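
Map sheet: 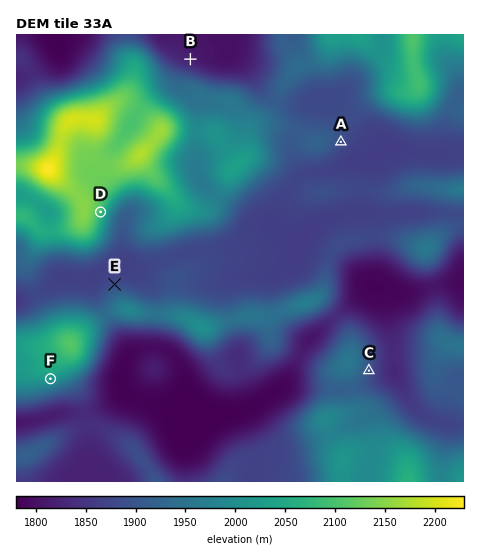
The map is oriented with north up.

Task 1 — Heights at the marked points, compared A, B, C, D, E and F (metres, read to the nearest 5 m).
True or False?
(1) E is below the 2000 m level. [True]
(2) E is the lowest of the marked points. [False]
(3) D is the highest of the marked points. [True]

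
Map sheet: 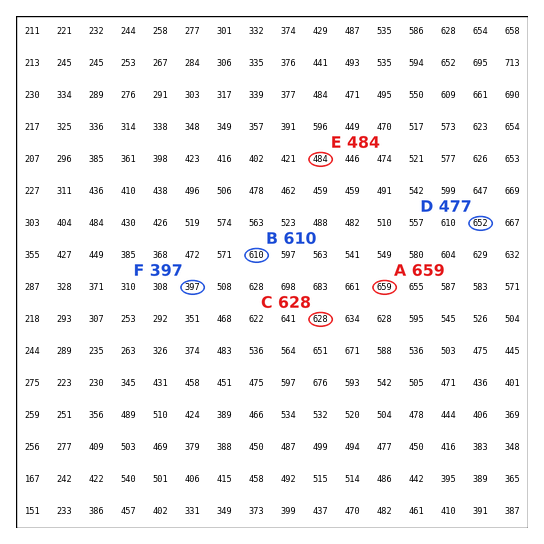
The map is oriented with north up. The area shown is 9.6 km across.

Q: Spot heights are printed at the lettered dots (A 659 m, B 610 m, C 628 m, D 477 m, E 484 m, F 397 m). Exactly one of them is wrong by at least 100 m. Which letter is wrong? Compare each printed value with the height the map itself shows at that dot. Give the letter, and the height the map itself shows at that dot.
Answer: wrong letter D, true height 652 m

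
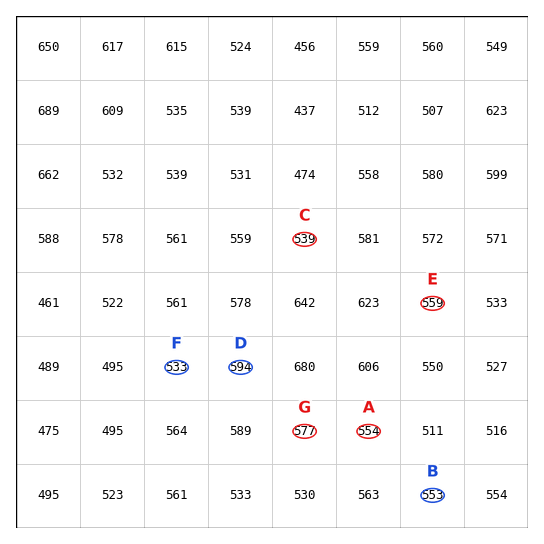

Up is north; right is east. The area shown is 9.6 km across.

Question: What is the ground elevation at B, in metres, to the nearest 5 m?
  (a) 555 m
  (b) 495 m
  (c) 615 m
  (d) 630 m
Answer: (a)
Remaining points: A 555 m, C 540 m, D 595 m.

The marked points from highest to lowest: G E F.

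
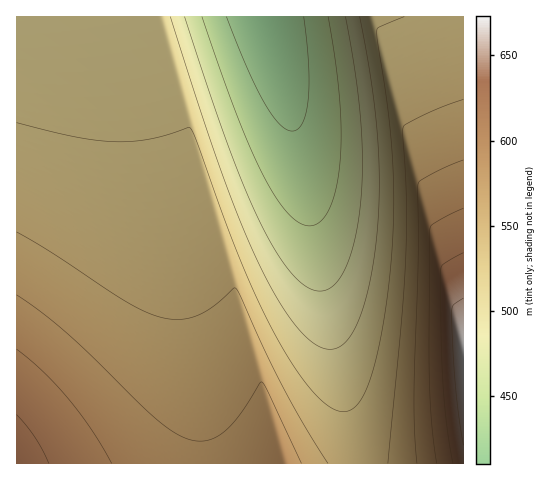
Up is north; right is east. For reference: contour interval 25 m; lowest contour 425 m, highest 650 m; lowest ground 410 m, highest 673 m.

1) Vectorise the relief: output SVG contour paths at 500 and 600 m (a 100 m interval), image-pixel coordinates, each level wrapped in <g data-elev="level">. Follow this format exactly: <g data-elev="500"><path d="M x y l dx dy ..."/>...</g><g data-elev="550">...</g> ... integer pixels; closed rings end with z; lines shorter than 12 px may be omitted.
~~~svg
<g data-elev="500"><path d="M360 17l11 61 6 54 2 50-2 49-7 49-10 38-6 13-7 10-8 6-9 2-7-1-8-4-17-16-19-26-20-37-18-43-20-52-51-153"/></g><g data-elev="600"><path d="M112 463l-20-32-23-32-26-27-26-23"/><path d="M463 208l-30 16-2 2-1 5-1 153 3 42 5 37"/></g>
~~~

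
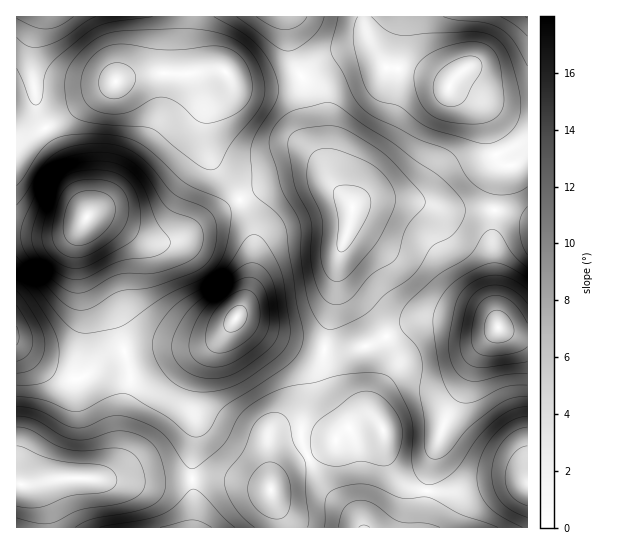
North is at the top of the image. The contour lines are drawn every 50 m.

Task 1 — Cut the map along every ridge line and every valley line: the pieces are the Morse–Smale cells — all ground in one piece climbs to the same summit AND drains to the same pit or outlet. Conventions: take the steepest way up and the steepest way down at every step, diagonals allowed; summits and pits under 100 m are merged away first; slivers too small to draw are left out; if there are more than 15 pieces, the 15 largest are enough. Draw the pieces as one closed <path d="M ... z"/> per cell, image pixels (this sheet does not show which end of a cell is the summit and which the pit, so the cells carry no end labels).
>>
<path d="M218 69l-24 4-45 0-31 7-56 39-39 21-7 7 0 87 21 2 25-1 17-8 10-11 13 0 43 23 8 2 18 0 14-5 26-20 27-15 2-2-1-2-26-34-6-18 0-31 6-15 14-20 0-5z"/><path d="M369 48l-15 0-21 7-15 8-17 14 14 17 5 13 5 56 10 23 18 21 17-7 28 0 31 4 16 5 49 2 5-34 4-10 2-1-10-15-8-30-7-14-13-10-16-8-4-5-13-7-27-8-20-1z"/><path d="M398 200l-28 0-11 3-7 4-3 20-12 36-2 38-10 48 20 2 21-4 41-22 19-5 20 1 32 7 21-1-4-22-3-58 3-36-4-2-46 0-16-5z"/><path d="M239 319l-4 0-26 32-13 28-3 12 0 23 3 17-4 26 0 21 33 1 45 10 6-11 6-6 16-11 29-13 9-7 3-6 10-7 13-5 15-1-7-5-12-1-9-4-13-14-12-23-1-26-16-2-33-11z"/><path d="M239 200l-28 16-26 20-14 5-18 0-8-2-43-23-13 0-4 3-5 15 3 27 10 25 22 32 10 34 25-5 44 0 13-3 11-5 17-18 10-20 8-35 0-33-5-18z"/><path d="M437 320l-23 3-48 24-21 4-20-2-2 12 2 18 11 19 13 14 9 4 12 1 11 9 3 7 1 22 7 15 13 14 17 7 5-1 5-31 15-42 18-32 11-28 21-27 0-2-19 0z"/><path d="M189 16l-172 0-1 130 46-27 56-39 31-7 53-1-9-6-2-9z"/><path d="M321 179l-22 0-24 5-35 15 13 34 0 33-6 31-11 21 38 18 33 11 16 2 12-48 2-38 14-41 1-17-19-20z"/><path d="M527 16l-162 0-1 5 5 18 18 29 20 1 27 8 41 26 10 14 8 30 6 12 6 6 8 0 15-7z"/><path d="M18 345l-2 1 0 137 19 1 23-5 41 0 6-3 10-11 5-14 1-32 10-40-6-25-3-2-8 3-15 8-14 13-6 3-9 0-21-10z"/><path d="M499 328l-23 29-11 28-18 32-15 42-5 32 27 1 48-11 26 1 0-147-17-2z"/><path d="M82 224l-7 5-13 6-46 0 0 110 33 24 21 10 9 0 6-3 18-16 21-9-9-33-22-32-10-25-3-14z"/><path d="M227 75l-3 10-16 25-3 9 0 16 8 28 26 35 3 1 17-10 16-5 24-5 22 0 13 8-9-24-5-56-5-13-11-15-3-3-6 4-14 4-35 3-12-4z"/><path d="M377 423l-15 0-13 5-10 7-8 10-33 16-22 17-5 13 9 27 1 10 142-1 4-36-22-7-10-10-10-19-2-26z"/><path d="M221 336l-19 9-52 2-19 2-7 4 7 26-10 40-1 32-8 18-11 8 0 3 64 1 27-3 0-21 4-26-3-17 2-29 9-26 17-21z"/>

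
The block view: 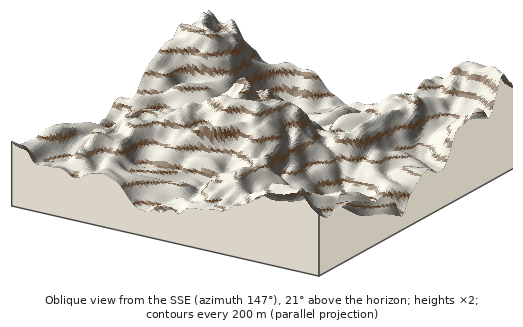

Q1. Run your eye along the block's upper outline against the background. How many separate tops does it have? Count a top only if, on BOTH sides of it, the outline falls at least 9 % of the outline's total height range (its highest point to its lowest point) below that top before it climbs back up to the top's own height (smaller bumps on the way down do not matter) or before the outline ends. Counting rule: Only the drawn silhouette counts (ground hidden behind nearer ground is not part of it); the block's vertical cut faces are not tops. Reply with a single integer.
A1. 2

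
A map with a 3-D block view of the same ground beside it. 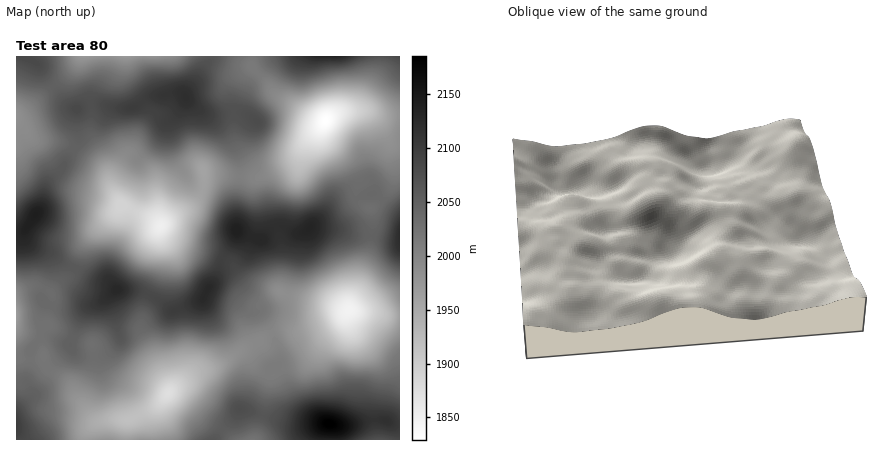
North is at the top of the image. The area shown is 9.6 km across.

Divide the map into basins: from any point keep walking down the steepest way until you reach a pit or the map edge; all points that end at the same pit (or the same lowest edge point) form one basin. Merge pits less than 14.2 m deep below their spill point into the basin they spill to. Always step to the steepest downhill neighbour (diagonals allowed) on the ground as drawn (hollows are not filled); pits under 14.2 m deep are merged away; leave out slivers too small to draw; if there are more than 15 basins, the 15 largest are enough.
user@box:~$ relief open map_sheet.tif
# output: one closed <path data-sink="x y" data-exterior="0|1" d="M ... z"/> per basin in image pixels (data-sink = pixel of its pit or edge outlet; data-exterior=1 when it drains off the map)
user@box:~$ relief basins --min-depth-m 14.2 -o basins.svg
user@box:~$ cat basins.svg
<path data-sink="350 310" data-exterior="0" d="M280 226l-8 3-12 11-22-9-7 15-9 14-7 20-6 8 23 10 14 12 12 3 11 13 10 24 0 14-9 4-7 16-13 20-8 6 56 15 22-2 30 2 20-5 14 0 16 5 0-185-48-5-16-5-22-3-12 6-6 0z"/><path data-sink="160 226" data-exterior="0" d="M180 93l-26 3-22 12-16 0-16-4-10 0-12 4 0 34-18 30-13 12-5 20-17 26 0 8 5 6 20 9 14 10 24 14 18 5 12 8 28 3 26 18 28-10 15-21 7-20 14-24 0-28 4-28-1-20-9-24z"/><path data-sink="326 120" data-exterior="0" d="M400 56l-188 0-26 36 0 6 41 34 9 18 4 16-4 42 0 22 2 2 22 8 12-11 8-3 16 7 6 0 12-6 22 3 16 5 16 0 28 5 4-2z"/><path data-sink="168 394" data-exterior="0" d="M210 288l-2 0-8 13-26 10-28-18-14-3-18 1-5 7 0 6 11 32-2 8-12 10-10 3-18-2-8-9-12 13-22 14-8 9 3 10-1 6-14 14 0 22 2 6 196 0 25-30 5-1 6-5 13-20 7-16 9-4 1-8-11-30-11-13-12-3-14-12z"/><path data-sink="126 56" data-exterior="1" d="M212 56l-186 0 14 10 5 10 19 26 6 5 8 2 12-5 10 0 16 4 16 0 18-11 22-4 8 0 6 4 0-5 24-30z"/><path data-sink="16 116" data-exterior="1" d="M26 56l-10 0 0 177 6-1 17-22 8-26 13-12 18-30-1-32-13-8-19-26-5-10z"/><path data-sink="16 316" data-exterior="1" d="M24 230l-8 4 0 177 15-15-5-16 4-14 0-16 12-12 11 0-10-8-2-6 3-16-3-12 9-20-1-14-9-10-14-12z"/><path data-sink="252 440" data-exterior="1" d="M242 409l-20 21-6 10 119 0-1-12-4-4-40 0z"/><path data-sink="380 440" data-exterior="1" d="M384 420l-14 0-20 5-19-1 3 4 2 12 64 0 0-14z"/>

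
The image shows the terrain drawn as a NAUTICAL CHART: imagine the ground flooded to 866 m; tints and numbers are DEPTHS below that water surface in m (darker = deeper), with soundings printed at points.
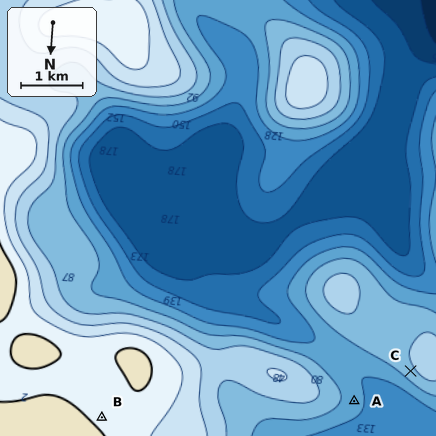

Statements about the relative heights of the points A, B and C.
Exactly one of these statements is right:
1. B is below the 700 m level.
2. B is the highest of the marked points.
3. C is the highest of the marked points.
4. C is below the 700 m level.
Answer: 2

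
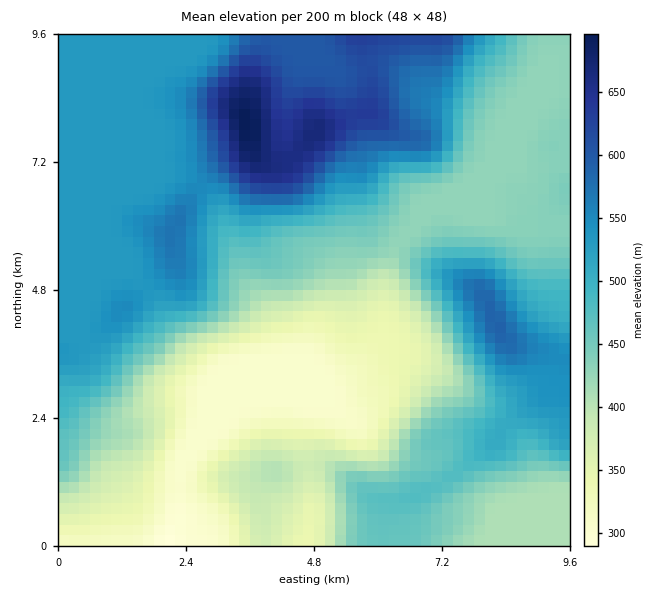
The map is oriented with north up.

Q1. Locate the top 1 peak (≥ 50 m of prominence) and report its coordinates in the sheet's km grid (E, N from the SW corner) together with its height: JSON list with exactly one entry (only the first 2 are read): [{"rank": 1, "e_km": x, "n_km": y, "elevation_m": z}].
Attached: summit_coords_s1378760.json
[{"rank": 1, "e_km": 3.54, "n_km": 7.94, "elevation_m": 698}]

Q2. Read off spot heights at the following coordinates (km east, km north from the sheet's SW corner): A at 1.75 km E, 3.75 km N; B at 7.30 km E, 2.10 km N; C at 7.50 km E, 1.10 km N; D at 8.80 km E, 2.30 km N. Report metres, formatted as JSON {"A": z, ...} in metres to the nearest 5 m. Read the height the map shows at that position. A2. {"A": 460, "B": 470, "C": 460, "D": 510}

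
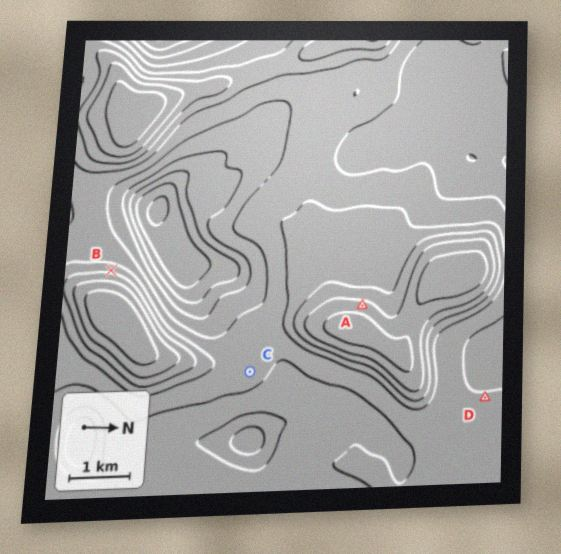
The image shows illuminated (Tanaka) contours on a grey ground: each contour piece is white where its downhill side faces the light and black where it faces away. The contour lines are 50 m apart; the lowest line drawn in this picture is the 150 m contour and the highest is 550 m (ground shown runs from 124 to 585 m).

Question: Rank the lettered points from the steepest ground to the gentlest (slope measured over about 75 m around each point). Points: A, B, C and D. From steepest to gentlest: B A C D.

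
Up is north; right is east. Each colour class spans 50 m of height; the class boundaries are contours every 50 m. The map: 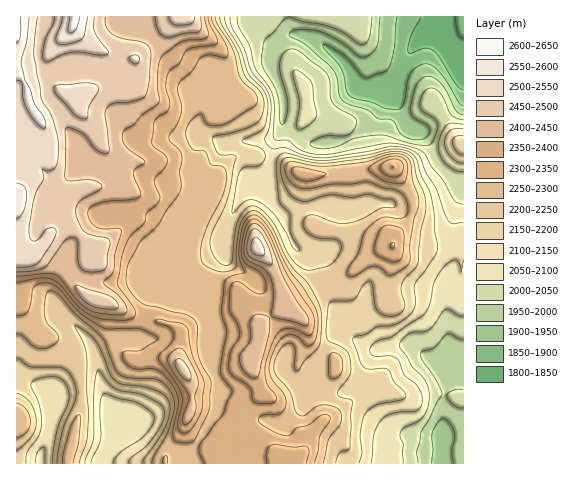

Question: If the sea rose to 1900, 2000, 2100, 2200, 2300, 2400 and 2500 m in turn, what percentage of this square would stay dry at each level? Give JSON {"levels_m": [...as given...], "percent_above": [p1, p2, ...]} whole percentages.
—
{"levels_m": [1900, 2000, 2100, 2200, 2300, 2400, 2500], "percent_above": [97, 89, 78, 61, 35, 19, 5]}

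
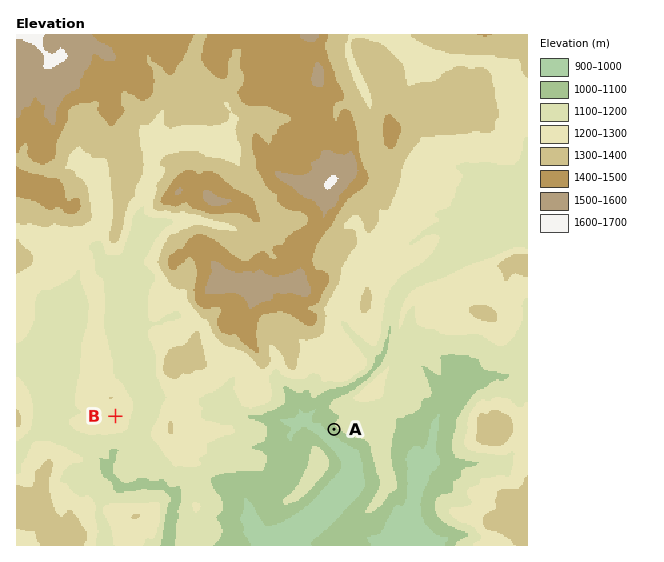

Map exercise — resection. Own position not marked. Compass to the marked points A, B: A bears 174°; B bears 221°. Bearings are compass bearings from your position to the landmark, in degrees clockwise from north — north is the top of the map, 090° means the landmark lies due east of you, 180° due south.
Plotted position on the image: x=309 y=193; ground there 1530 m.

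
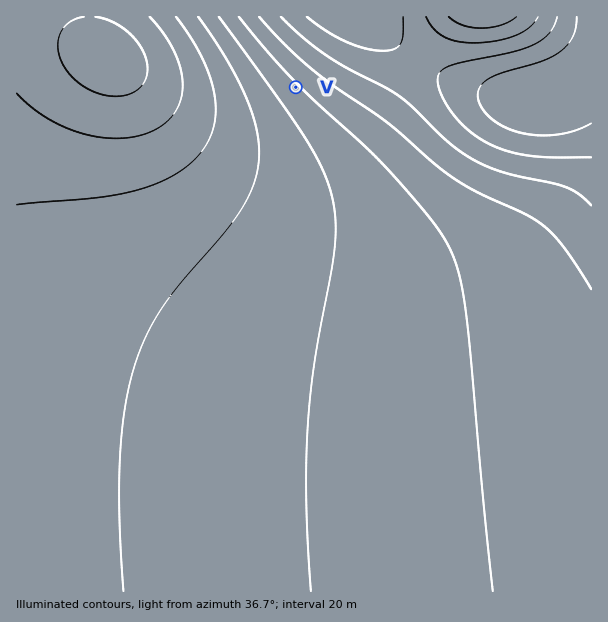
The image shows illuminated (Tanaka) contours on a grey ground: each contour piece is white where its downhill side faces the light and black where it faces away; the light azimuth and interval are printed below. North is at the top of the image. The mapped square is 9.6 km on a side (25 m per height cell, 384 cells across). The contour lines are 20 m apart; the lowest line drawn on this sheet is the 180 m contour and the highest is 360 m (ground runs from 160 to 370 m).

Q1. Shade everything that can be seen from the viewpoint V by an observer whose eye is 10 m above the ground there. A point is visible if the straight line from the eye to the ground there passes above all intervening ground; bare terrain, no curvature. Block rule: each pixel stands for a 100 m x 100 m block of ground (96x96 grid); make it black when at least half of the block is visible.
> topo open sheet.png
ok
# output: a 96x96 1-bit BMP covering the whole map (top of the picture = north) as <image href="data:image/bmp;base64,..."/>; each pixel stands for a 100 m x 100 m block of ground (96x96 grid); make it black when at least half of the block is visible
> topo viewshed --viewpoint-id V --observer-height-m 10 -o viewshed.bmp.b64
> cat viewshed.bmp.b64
<image width="96" height="96" href="data:image/bmp;base64,Qk2+BAAAAAAAAD4AAAAoAAAAYAAAAGAAAAABAAEAAAAAAIAEAAATCwAAEwsAAAIAAAAAAAAA////AAAAAAAAAAAAAAAAAAAAAAAAAAAAAAAAAAAAAAAAAAAAAAAAAAAAAAAAAAAAAAAAAAAAAAAAAAAAAAAAAAAAAAAAAAAAAAAAAAAAAAAAAAAAAAAAAAAAAAAAAAAAAAAAAAAAAAAAAAAAAAAAAAAAAAAAAAAAAAAAAAAAAAAAAAAAAAAAAAAAAAAAAAAAAAAAAAAAAAAAAAAAAAAAAAAAAAAAAAAAAAAAAAAAAAAAAAAAAAAAAAAAAAAAAAAAAAAAAAAAAAAAAAAAAAAAAAAAAAAAAAAAAAAAAAAAAAAAAAAAAAAAAAAAAAAAAAAAAAAAAAAAAAAAAAAAAAAAAAAAAAAAAAAAAAAAAAAAAAAAAAAAAAAAAAAAAAAAAAAAAAAAAAAAAAAAAAAAAAAAAAAAAAAAAAAAAAAAAAAAAAAAAAAAAAAAAAAAAAAAAAAAAAAAAAAAAAAAAAAAAAAAAAAAAAAAAAAAAAAAAAAAAAAAAAAAAAAAAAAAAAAAAAAAAAAAAAAAAAAAAAAAAAAAAAAAAAAAAAAAAAAAAAAAAAAAAAAAAAAAAAAAAAAAAAAAAAAAAAAAAAAAAAAAAAAAAAAAAAAAAAAAAAAAAAAAAAAAAAAAAAAAAAAAAAAAAAAAAAAAAAAAAAAAAAAAAAAAAAAAAAAAAAAAAAAAAAAAAAAAAAAAAAAAAAAAAAAAAAAAAAAAAAAAAAAAAAAAAAAAAAAAAAAAAAAAAAAAAAAAAAAAAAAAAAAAAAAAAAEAAAAAAAAAAAAAAAMAAAAAAAAAAAAAAAcAAAAAAAAAAAAAAA8AAAAAAAAAAAAAAB8AAAAAAAAAAAAAAD8AAAAAAAAAAAAAAH8AAAAAAAAAAAAAB/8AAAAAAAAAAAAA//8AAAAAAAAAAAAP//8AAAAAAAAAAAB///8AAAAAAAAAAAH///wAAAAAAAAAAAP///wAAAAAAAAAAA////wAAAAAAAAAAB////wAAAAAAAAAAD////wAAAAAAAAAAH////wAAAAAAAAAAf////wAAAAAAAAAA/////wAAAAAAAAAB/////wAAAAAAAAAD/////4AAAAAAAAAP/////4AAAAAAAAAf/////8AAAAAAAAB//////8AAAAAAAAD//////8AAAAAAAAP//////8AAAAAAAAf//////8AAAAAAAB///////8AAAAAAAD///////8AAAAAAAP///4D//8AAAAAAA////gAf/8AAAAAAD////AAP/8AAAAAAP////AAH/8AAAAAA/////AAH/8AAAAAH/////AAH/8AAAAA//////AAH/8AAAAH//////gAf/8AAAAP//////4D//8AAAA///////////8AAAB///////////8AAAB///////////8AAAD///////////8AAAD///////////8AAAH//////////8AAAAH//////////wAAAAH//////////AAAAAD/////////8AAAAAD/////////4AAAAAD/////////wAAAAAD/////////gAA="/>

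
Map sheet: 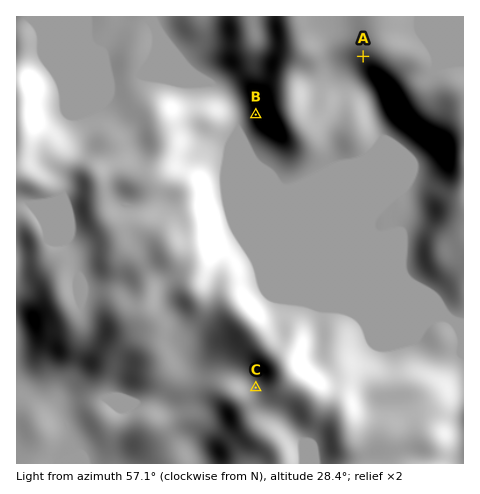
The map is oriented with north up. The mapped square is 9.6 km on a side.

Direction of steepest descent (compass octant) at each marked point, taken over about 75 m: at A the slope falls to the SW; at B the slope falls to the W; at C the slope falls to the NW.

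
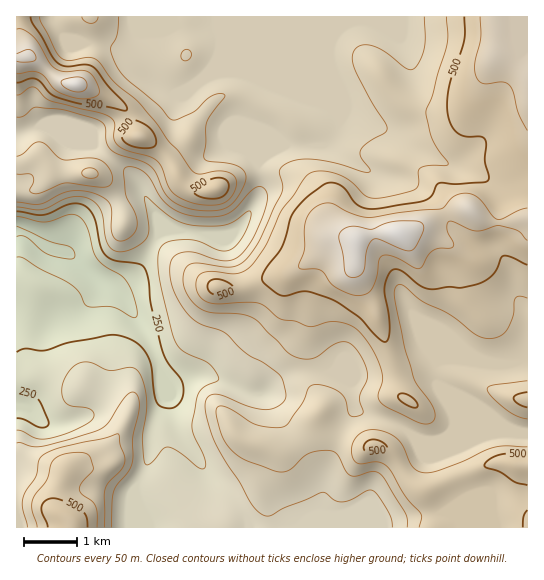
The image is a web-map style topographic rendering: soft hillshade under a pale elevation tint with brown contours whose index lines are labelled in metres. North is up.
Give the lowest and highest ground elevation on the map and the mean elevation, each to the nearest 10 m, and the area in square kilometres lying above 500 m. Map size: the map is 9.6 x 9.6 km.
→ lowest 140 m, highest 630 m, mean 410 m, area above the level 15.2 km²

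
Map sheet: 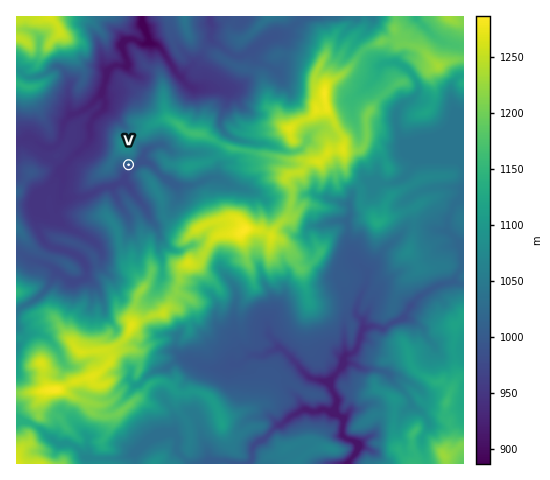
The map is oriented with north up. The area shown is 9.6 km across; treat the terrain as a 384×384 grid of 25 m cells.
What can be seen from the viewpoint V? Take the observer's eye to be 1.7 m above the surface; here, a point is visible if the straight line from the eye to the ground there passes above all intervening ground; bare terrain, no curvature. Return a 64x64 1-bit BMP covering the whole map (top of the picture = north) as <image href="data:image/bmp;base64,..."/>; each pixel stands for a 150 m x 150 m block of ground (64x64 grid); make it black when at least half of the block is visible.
<image width="64" height="64" href="data:image/bmp;base64,Qk0+AgAAAAAAAD4AAAAoAAAAQAAAAEAAAAABAAEAAAAAAAACAAATCwAAEwsAAAIAAAAAAAAA////AAAAAAAAAAAAAAAAAAAAAAAAAAAAAAAAAAAAAAAAAAAAAAAAAAAAAAAAAAAAAAAAAAAAAAAAAAAAAAAAAAAAAAAAAAAAAAAAAAAAAAAAAAAAAAAAAAAAAAAAAAAAAAAAAAAAAAAAAAAAAAAAAAAAAAAAAAAAAAAAAAAAAAAQAAAAAAAAAAB4AAAAAAAAAPwAAAAAAAAB/AAAAAAAAAOEAAAAAAAAAgCAAAAAAABEA4AAAAAAAAgDgAAAAAAAAAIEAAAAAADAAIYAAAAAAOAAZgAAAAAA4ABkAAAAAADAAOQAAAAAAIAB/wAAAAAAAAH/gAAAAAAQAfwAAAAAACAB/gAAAAAARAH/gAAAAAAAA//AAAAAAAADcOAAAAAAAAZ4AAAAAAAAfuAAAAAAAAA8wAAAAAAAAA3AAAAAAAAAB+AAAAAAAAADgAAAAAAAAAPBAAAAAAAAA+0AAAAAAAADGAAAAAAAAAEAAAAAAAAAAACAAAAAAAAAA+AAAAAAAAADAAAAAAAAAAAAAAAAAAAAAAAAAAAAAAAAAAAAAAAAAAAAAAAAAAAAAAAAAAAAAAAAAAAAAAAAAAAAAAAAAAAAAAAAAAAAAAAAAAAAAAAAAAAAAAAAAAAAAAAAAAAAAAAAAAAAAAAAAAAAAAAAAAAAAAAAAAAAAAAAAAAAAAAAAAAAAAAAAA=="/>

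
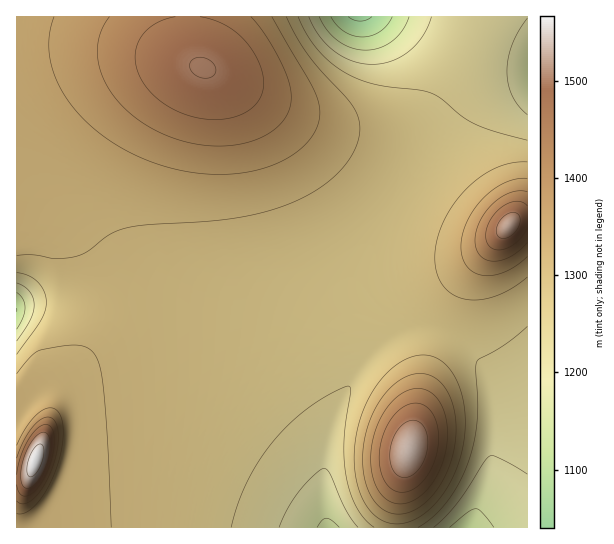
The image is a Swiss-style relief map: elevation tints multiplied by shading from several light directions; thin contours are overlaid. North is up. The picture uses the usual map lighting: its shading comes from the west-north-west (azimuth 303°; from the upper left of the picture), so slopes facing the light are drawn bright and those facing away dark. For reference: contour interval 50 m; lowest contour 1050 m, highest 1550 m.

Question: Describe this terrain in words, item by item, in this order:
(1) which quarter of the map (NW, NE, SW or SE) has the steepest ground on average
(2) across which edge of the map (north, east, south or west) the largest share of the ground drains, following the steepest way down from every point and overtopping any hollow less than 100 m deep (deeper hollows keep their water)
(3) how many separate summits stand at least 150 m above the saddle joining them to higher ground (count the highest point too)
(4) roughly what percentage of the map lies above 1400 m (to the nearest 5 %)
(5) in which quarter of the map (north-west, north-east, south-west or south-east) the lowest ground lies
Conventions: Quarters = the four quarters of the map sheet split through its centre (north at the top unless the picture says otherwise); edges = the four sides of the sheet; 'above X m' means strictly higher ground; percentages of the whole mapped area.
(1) Slopes are steepest in the south-east quarter.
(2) Most of the ground drains across the southern edge.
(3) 4 summits rise at least 150 m above their surroundings.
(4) Ground above 1400 m makes up about 10 % of the sheet.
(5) The lowest ground is in the north-east quarter.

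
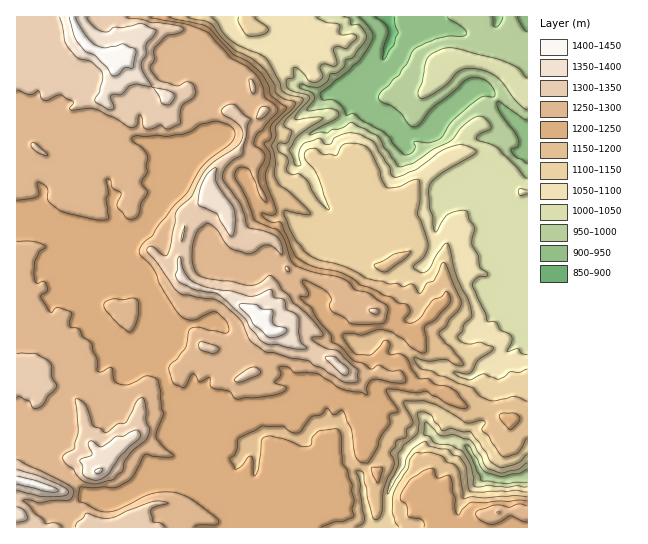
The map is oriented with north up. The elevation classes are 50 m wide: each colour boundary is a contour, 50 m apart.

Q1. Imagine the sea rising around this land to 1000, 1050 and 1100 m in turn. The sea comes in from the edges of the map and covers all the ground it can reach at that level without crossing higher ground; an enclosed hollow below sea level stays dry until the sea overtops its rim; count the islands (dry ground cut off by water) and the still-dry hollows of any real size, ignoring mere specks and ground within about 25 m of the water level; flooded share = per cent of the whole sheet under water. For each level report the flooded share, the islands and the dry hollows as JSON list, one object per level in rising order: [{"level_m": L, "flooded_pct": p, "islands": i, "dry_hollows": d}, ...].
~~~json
[{"level_m": 1000, "flooded_pct": 8, "islands": 0, "dry_hollows": 0}, {"level_m": 1050, "flooded_pct": 16, "islands": 0, "dry_hollows": 0}, {"level_m": 1100, "flooded_pct": 23, "islands": 0, "dry_hollows": 0}]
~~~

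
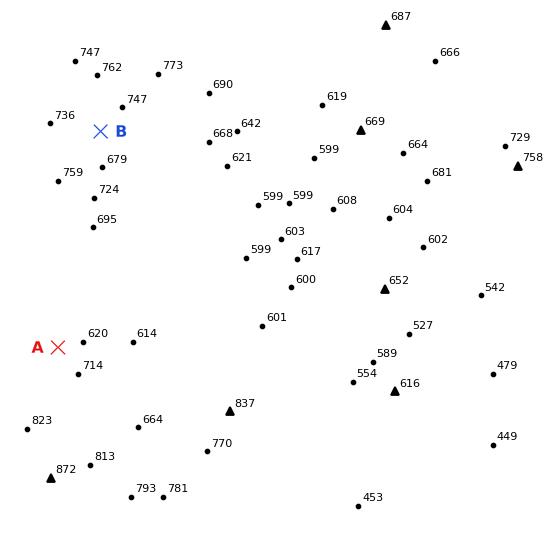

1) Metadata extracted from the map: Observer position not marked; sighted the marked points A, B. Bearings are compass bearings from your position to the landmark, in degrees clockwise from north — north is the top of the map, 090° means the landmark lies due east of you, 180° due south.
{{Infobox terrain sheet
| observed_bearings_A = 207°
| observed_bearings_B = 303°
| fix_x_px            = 151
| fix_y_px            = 164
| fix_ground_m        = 690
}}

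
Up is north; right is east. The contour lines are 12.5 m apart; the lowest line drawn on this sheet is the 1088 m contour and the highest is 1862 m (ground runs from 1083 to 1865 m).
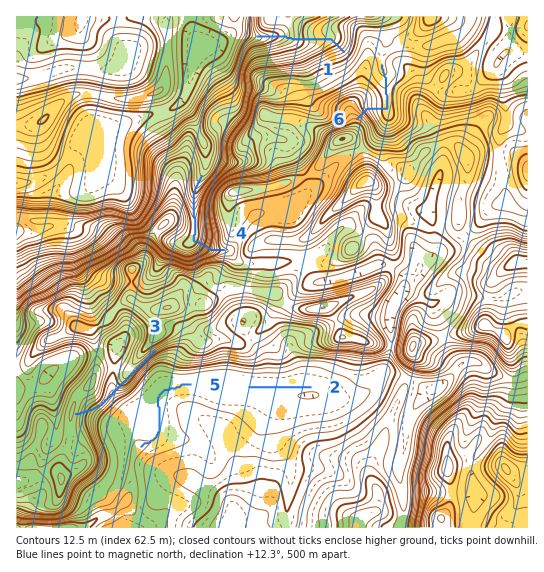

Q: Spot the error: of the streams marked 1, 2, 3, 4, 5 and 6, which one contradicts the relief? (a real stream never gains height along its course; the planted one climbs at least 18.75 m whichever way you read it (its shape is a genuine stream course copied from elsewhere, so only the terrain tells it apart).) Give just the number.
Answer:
3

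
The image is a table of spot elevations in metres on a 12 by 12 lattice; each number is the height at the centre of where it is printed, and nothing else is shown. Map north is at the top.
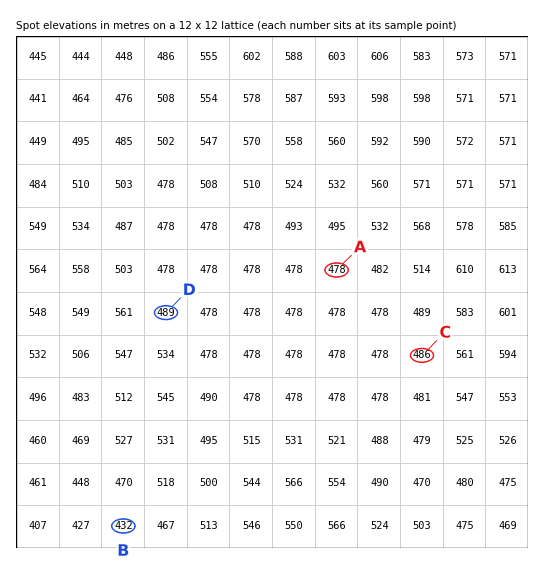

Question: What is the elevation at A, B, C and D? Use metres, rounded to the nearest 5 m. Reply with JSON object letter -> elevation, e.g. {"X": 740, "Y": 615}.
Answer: {"A": 480, "B": 430, "C": 485, "D": 490}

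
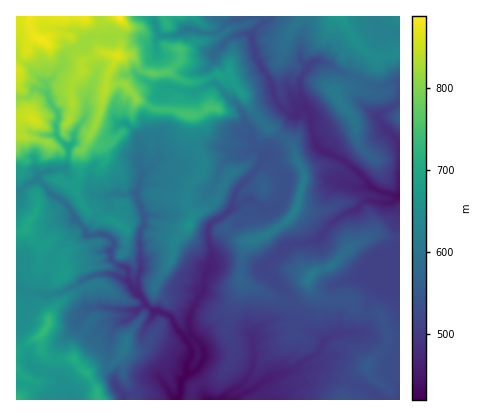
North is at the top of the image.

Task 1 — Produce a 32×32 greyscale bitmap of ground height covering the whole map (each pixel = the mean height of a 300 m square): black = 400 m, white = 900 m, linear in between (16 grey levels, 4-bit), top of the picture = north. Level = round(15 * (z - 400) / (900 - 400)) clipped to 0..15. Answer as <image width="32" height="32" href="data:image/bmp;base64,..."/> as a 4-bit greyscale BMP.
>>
<image width="32" height="32" href="data:image/bmp;base64,Qk12AgAAAAAAAHYAAAAoAAAAIAAAACAAAAABAAQAAAAAAAACAAATCwAAEwsAABAAAAAAAAAAAAAAABEREQAiIiIAMzMzAERERABVVVUAZmZmAHd3dwCIiIgAmZmZAKqqqgC7u7sAzMzMAN3d3QDu7u4A////AJiHeJdDMhEhERIiIzNERESYiIiWRDIREiIiIiMzNEREmIiJhlQyIREjMiIiMzRERIiImHZlQyIRIzIzMzMzRESJl3ZlZkMyESMyMzMzM0REiZdmVVVEMhIzMzNEMzMzRHiYZVVEQzIjMzMzRERERER4iGVUQzIzIjRDREREREREd3d2VVQ0QyI0REREVEREQ3d3dmZTNkMyNFVERWREQzN4iIZlQzVkMiNUREVlVDMzeIiHZUQ1ZTIjVERFVWVDM4iIh2VWRWZDI1VURERVVDOIiHZlZlZnZDRWZUQzRVVDmIdmd4dWZ3RERVZlQzREQ4mHZ4d3VmZ2VEREVlQzMzN4hnh3dlZndmVEREZUQzIieHeId3ZmZ3ZmRFRGUzIiIod4iIh2ZmZ3ZlRURVMiIjKYiImIhmZmd2VlREZDMjRDurqrqYZmZ3dlVERVMiNFQ8zLq7qXZmd3ZVRFVTI0VDPdy7vKmHd3h2VVVUQzNWQz3tvby5qIiaqHZWQzI0ZkNN3L3MyrqqqqqGZTMiRWVETcvNzNvLmZiZeHQzM1ZlVU3MzdzcyqmZiIhkMzRmZVVdzM3d3Lu6qXeHVEREVVZnbd3d3d7bmal2dkRVREVnd37u3d3dypmpdlZEVlVmd3d+7u3d3cuYd3ZlRFZmd3d3fu7u7d7KiYd2VVRVZniHd3"/>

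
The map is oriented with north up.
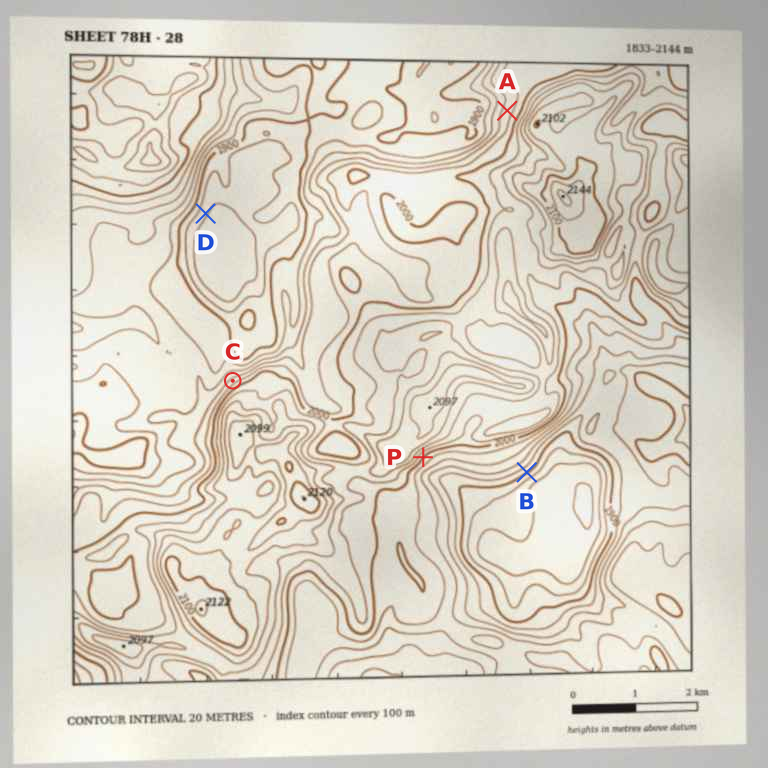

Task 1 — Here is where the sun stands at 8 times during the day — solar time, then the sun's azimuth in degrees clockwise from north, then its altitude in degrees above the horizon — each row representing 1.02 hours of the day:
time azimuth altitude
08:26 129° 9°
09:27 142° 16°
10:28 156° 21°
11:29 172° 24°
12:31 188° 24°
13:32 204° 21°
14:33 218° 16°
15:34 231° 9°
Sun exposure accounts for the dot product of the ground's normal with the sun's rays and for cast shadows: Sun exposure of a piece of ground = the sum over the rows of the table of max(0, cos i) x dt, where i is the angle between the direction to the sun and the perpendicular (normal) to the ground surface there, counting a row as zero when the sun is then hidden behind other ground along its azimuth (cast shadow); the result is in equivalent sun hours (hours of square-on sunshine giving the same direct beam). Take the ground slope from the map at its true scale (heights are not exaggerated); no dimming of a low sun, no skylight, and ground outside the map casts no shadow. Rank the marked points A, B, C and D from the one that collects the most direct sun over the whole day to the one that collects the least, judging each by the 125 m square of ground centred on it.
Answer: B > D > A > C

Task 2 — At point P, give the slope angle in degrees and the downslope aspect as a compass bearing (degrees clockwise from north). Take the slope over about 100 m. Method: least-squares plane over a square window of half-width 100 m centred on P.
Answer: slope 15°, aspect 134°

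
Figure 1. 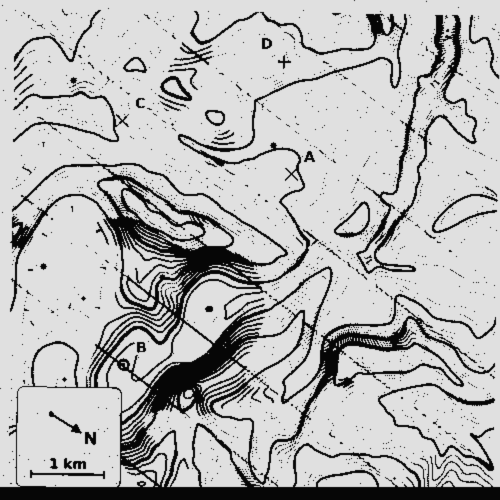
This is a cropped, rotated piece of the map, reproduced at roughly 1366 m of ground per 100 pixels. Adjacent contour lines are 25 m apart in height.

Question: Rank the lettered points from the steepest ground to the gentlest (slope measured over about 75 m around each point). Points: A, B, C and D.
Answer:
C D A B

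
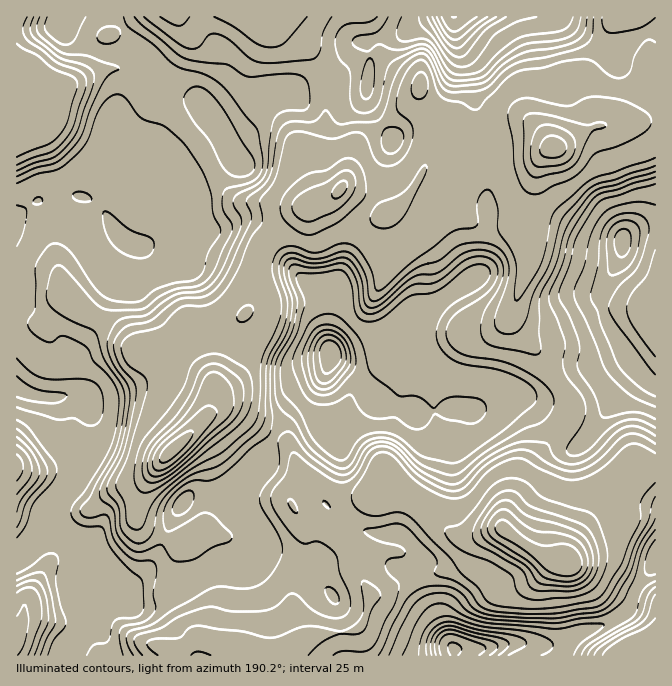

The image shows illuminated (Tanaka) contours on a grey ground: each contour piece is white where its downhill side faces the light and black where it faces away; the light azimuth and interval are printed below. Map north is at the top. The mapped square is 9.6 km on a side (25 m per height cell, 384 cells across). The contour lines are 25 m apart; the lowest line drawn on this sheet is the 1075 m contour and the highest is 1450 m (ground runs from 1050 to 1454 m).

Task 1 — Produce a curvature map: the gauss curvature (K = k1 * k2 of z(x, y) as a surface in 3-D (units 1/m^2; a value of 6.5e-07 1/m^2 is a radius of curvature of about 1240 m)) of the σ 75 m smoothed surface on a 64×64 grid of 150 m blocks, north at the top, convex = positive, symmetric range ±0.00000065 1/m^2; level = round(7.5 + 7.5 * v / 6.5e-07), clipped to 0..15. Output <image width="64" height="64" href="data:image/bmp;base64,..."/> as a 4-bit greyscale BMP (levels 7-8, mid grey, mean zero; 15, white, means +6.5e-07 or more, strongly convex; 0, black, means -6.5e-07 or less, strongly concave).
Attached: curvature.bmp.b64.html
<image width="64" height="64" href="data:image/bmp;base64,Qk12CAAAAAAAAHYAAAAoAAAAQAAAAEAAAAABAAQAAAAAAAAIAAATCwAAEwsAABAAAAAAAAAAAAAAABEREQAiIiIAMzMzAERERABVVVUAZmZmAHd3dwCIiIgAmZmZAKqqqgC7u7sAzMzMAN3d3QDu7u4A////AJiIiHd3V6qYh3eHd3d4h3d3iYd3Nf+5u2Rnd4dI25mImIqXd3dr7Jd3iIiId3iId3iJh3dF/8eJU2dmd1WJqoiHd1Z3hleXZniIeIh3eIiGZ5iIh1G/l3d3d2VXmXaHRmiWRniFSKd3iIh4d3eHd3dmd3eIcwBoiIh3d2inJJtTeZd3eHZ7t1Z3d3iHd3d3erZneIiHQ1ermImIh3hkjqXsp4iHd4mXZnh3h4d3d3eKx3iZeJmZeLyXeIh3ebdFWf+XiId4iIiHeHeHd3eId4mXeJdWd4l2eIdlV3ZVmHYWhzWYh3h4h3eId3eIh4d3iHeHh2ZVZXd3iIVXm4RndQOVJYh3eHd4dnh3d4iId3d3eHeIh3ZmiHiKyIvP91eWa6h4d3h3dWd3d3iHiIh3eHh3d3iHiXd3iIiFib/4Rpibl3d3iHZndmiIiHd3iHd3iHeHd4eId3dnh2VnrKdWdpuHd3d4hYq2NomHeIeId3eHd4iId3iIdDenZneJhmd2elZ4d2imvLg0eZh3h4h3h3eHd3moeHdkTvlnd3dld3iHZnh1eIisl2d3iHd3iIiHd3ZneJd3d3Zu+nd3d2Z3iKmJiGXbald2fNhnd3d3iIeId4mHZnd3d3ioiId4d3d3d3qYdoQXV2Nc+leHdlioeJh3iId3d2VWdnd4iIh3d3dleHd3hlqXQTjbVod3aKh4dlaIiId3ZlV2ZmeId3d3d3aZdWeHeqYxR5lmd3h4dodkI2eIdmeKl4h2d3dmZ3d3iLp0V4d4djnpd2d3eJp3mHaHWIh1iImHmYiHd3Zmd3iJ2mVniIhmXP+GZ4d4moiHivyM3ZioiZd4mqh3m5d3iIqod3d4indn/7h3iIiHZ2iayW7/iJiIiHd4h2aMuYeZmXeIh3eJh2WLund3eGVoeYiGFHQ3iIiId3ZmZniYeJuoZnd4d3mHdnd4Znd4Y1h4h4dUM2d3d3eIh2d3eHZmmpdmd3h3iId3iHZ3iGh0V3d3d3d3eId3eIiId3d4hmZnd3d3eHeIh3d4hmead3Vnd3d4eId5h3iIh3d3d3iXeHZniIiHiImmZ3iHZ4mId4h1NHh5l3h3eIiHeIh3eJh4dniGZ4eYiqRXd4h5iIiIqGNUV3iHh3h3d3eImXZ3h3d3iHiIh3eahEZ4iJ24d3iYZ/xlV4eId3d3iIiIZ3d3d3iHiIiId3eIZ3h2a5dlWLdo7ZJIh4iId3eIiHd3d4h3eYeId4d2VruHd3ZVZ3ZGx1i/80eHiHd2eId3eIh3h3eaiId3eIhoy4h3d3Znd1WHWP/0V3d3d2iYd3d3iIh3h4iId4eIh1bLmHiHd3d3eId3/8JXd3h2eod3iHd4iHeHd4h4h3d3VXmGZ4d3d3eIp2NFJWZ3iHaKh3iId3eId4d4h3h3eIdUZ3VXiHd3iIioYyFHRFeIh3mHeIiHd4d3d3iHd2eIh1Vol3m5d3eIiLhVZmU2RoiIZ4dniId3d4dmiHeIeYiHeIm4echVZ4iJuCV3dm+3mYdmd2Z3d3eIiHaIh4iIiHeJiJZmeGVnd4iXeIiajeiKhmZ4h2d2eJh4doiHiHiHeIiId3Z7uHd4dmzZicx3uXiHd4nMhnd3iHdmd3d3iIh4iHd3d4qph3d0X7VZ+2WIdmiYm++leJh3eHaHZ4d4mHeHd3d4iIeHd3RMiZeWV4h3d4eKzIV4mHd4d5lnh3iHd3eIiHiHd3eIhhNtxzNXeId3h2d2VniIeId4u3h3d3d3eIiHeId4iImHVXiHVXd3eIh3ZmVneIh5h3v8d3d3d3d4h3d4d4mpd3Z3dnd3d3d3iHd3ZXiId3iHa/x2d3d3iHd4h3d3d4h2Z3aId3d4iHd3d3d3eIh2Z4hmqWZ3d3eHd4iHd3h3eHd4Z9t3d3eIh3iIh4mIh3ZneIZmZneHeId3iId4iIh4d5h3yleWZ3h3d4iHiHd3d3d5yXd3eId4iHd3eIiIh1RWZnd4aPpXd3d3h3eId3Z3d2aYaIZol3d3d3d4iIiHVpyEZ3d37Gd3d4eHd3d3Zmh3dViIhnmWV3d3d4iIiHZov+Vnd4h3Z2Z3iHeId3dmZ3Z2aIaId3dWd3d3iIiId4ibt3d3iGV3d2d4d3h3d2mZuGd4d4l3ioZnd4d3iIeIiIh3iIh3d3ebl3d3d3d4ec37aId3iHeKp1Z3d3iId4d3d2eamHd5l43Hd4d4d4h3rMhGeHd4d4ipZ4h3d4eHd3h3doqXd3iGWKZneHd3iHZ5hlZ4h3d3iJmIiId3d3eIiHd1Z4dnh3UldneHd3d3dnd2Z4iId3d4h3iYh3h3eIiIeGVniGd2mFaId3d3d3d3d4h4iId3d3d3eIiIiId4iIeId4iYd3erh4h1RnZnh3d4iHd3d3d3iImneId4h3iYd3d5iJh3d6qIiaUTZUV4d3iId3d3d4iHjLZXd3d3eIh3d3iIh3eIiXeK+jeIdomId4iHd3d4iHZpdEZ3eHdnh3d3d4h2d4h4dnv8e7rImph3iIh4h3d4hXdWd3eId3h3eHeIh3d3d2dlS/13h5d4iHeIh3mYiHeYqFZ3eIiHiYeIeIiHd3eId2RX2GVWd2d4d3dlaJeIVIm5d4h4iIeIiIh4iIh3d5qXZqcBeGeId2d4iFNHh2Yl3aiImGZ3eIh3h3iIiHd3iYZXlwOep5qHd3iqdWiHZFaqiHeHVXiIh3d3eIeIh3d3h2eGI7+3eHiHeJl4uoh3"/>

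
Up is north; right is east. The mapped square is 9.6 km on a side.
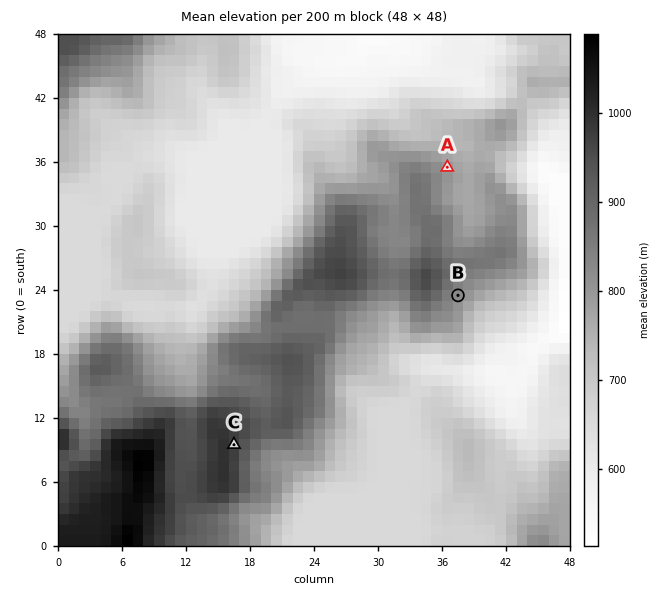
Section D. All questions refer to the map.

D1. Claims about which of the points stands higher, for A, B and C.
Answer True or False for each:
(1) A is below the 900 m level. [True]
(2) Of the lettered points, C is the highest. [True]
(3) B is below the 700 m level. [False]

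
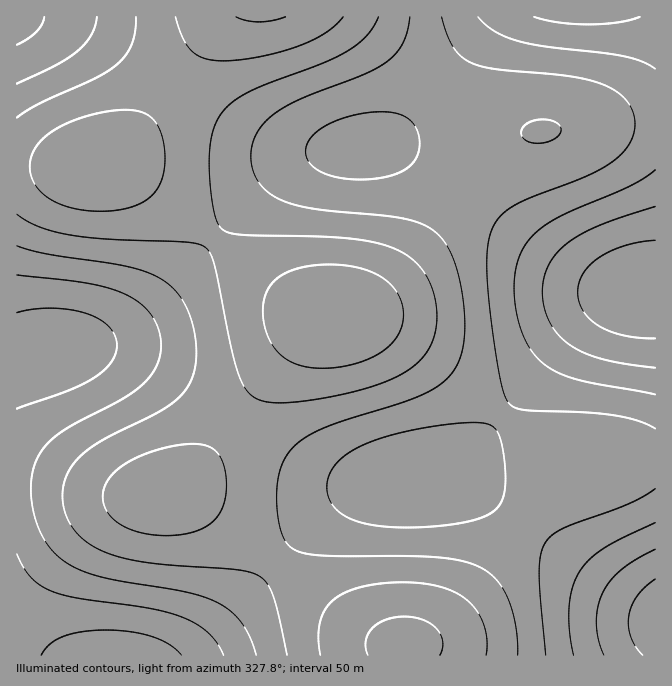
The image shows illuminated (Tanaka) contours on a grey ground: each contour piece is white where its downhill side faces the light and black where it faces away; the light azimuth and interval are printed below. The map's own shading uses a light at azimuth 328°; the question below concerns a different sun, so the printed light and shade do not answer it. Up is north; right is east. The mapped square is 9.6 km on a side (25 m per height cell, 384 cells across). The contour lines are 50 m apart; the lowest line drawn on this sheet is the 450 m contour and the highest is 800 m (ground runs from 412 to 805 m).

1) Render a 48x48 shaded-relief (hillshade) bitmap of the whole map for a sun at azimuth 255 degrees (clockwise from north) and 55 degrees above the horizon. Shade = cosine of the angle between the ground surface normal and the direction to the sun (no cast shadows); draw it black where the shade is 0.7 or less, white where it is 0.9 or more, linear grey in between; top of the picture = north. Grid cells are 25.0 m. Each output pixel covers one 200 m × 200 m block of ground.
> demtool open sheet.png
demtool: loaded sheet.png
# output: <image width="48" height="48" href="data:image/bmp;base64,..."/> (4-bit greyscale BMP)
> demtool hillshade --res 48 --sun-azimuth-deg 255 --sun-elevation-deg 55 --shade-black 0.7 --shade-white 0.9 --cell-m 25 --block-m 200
<image width="48" height="48" href="data:image/bmp;base64,Qk32BAAAAAAAAHYAAAAoAAAAMAAAADAAAAABAAQAAAAAAIAEAAATCwAAEwsAABAAAAAAAAAAAAAAABEREQAiIiIAMzMzAERERABVVVUAZmZmAHd3dwCIiIgAmZmZAKqqqgC7u7sAzMzMAN3d3QDu7u4A////AHeIiZqrvMzd3d3d3Mu6mYdmVUQzMzRFVYiJmZqrvMzd3d3dzMuqmIdmVEQzMzREVZmZmqqru8zM3d3My7qpmHdlVEQzMzRFVqqqqqq7u7zMzMzMu6qZiHZlVERERERVZru7u7u7u7u7u7u7qqmYh3ZlVVREREVVZru7u7u7u7u7u6qqqZmId3ZmZVVVVVVmZ8zMzLu7uqqqqqmZmIiHd3dmZmZmZmZmd93czMu7qqqZmZiIiId3d3d3d3d3d3d3d93d3Mu7qpmYiIh3d3d3d3d4iIiIh3d3d93d3Mu6qZmId3d3d3d3eIiIiJmYiIiIh+3d3Mu6qZiHd2ZmZ3d3iIiZmZmZmZiIiN3dzMu6mYh3dmZmZnd4iJmZqqqqqZmYiN3dzLuqmYh3ZmZmZneIiZmqqqqqqpmYiN3My7qpmIh3ZmZmZ3eImZqqq7uqqpmYiMzLu6qpmIh3d3Znd3iImZqqq7uqqpmYh7u7uqqZmYiId3d3d4iImZqqqqqqqZmId7uqqqqZmZmIiIiIiIiImZmqqqqpmZiHd6qqqqqZmZmZmZiIiIiImZmZmZmZmIh3dpmZmaqqqqqqqpmZmYiIiIiZmZiIiHd3ZpmZmaqqqru7uqqpmZiIiIiIiId3d3dmZoiZmqqru7u7u7uqqZiIh3d3d3dmZmZmZoiZmqu7vMzMzMu6qZiId3ZmZmZmZmZmZoiZqru8zMzczMy7qpiHdmZVVVVVVVZmZ4iZqrvMzd3d3My7qpiHZlVUREREVVZmd5maq7zM3d3d3My7qZh3ZVREMzNERVZneJmaq7zM3d3d3My7qZh2ZURDMzM0RVZ3iJmqq7zMzd3czMu6mYd2VUQzMzM0RWZ4iaqqu7vMzMzMy7uqmIdmVUQzMzNEVWd4maqru7u7zMy7u6qZiHdmVUREM0RFVmeImbu7u7u7u7u6qqmYh3ZmVVRERERVVneImbu7u7qqqqqqmZiId3ZmZVVVVVVWZneImcy7uqqqmZmZiIh3d3ZmZmZmZmZmd3eImcy7uqqZmIiIh3d3d3d3d3d3d3d3d3iImczLuqmYiHd3d3d3d3d3d4iIiIiIiIiIiMzLqpmId3ZmZmZmd3eIiIiZmYiIiIiIiMy7qpiHdmZmZmZnd3iImZmZmZmZiIiHd8y7qZiHdmZVVmZnd4iZmaqqqqmZmIh3d8u6qYh3ZmZVVmZ3eImZqqqqqqqZmId3druqmYh3ZmZmZmZ3iImaqqqqqqqZmId3ZrqqmYh3d2ZmZmd3iJmaqqqqqqqZiId2ZqqpmYiId3d3d3d4iJmaqqqqqqmZiHdmZqqZmZmIiIh3d3eIiImZmqqqmZmIh3dmZqmZmZmZmZiIiIiIiIiZmZmZmYiId3ZmZpmZqqqqqpmZmIiIiIiIiIiIiId3d3ZmZpmqqqqqqqqqmZiIiHd3d3d3d3d3dmZmd6qqq7u7u7uqqZmIh3d3ZmZmZmZmZnd3d6qru7zMzMu7qpmId3ZmZlVVVmZmZ3d4iKqru8zMzMy7upmId2ZVVVVVVVVmZ3eImQ=="/>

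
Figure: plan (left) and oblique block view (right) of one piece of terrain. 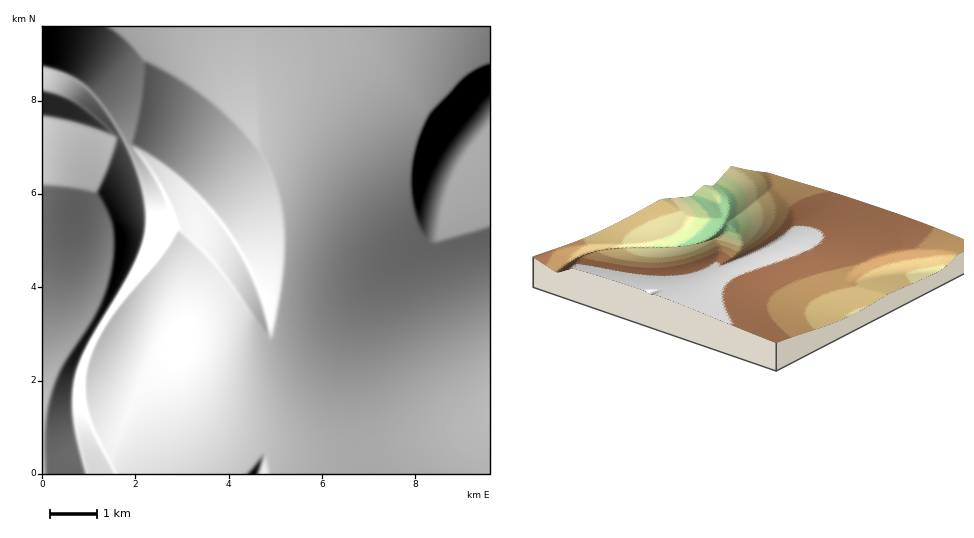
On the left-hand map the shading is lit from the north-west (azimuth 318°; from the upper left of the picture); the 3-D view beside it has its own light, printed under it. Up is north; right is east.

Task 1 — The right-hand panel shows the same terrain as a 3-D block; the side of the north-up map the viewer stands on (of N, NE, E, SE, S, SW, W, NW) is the SE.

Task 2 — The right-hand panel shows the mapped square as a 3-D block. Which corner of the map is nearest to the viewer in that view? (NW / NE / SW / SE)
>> SE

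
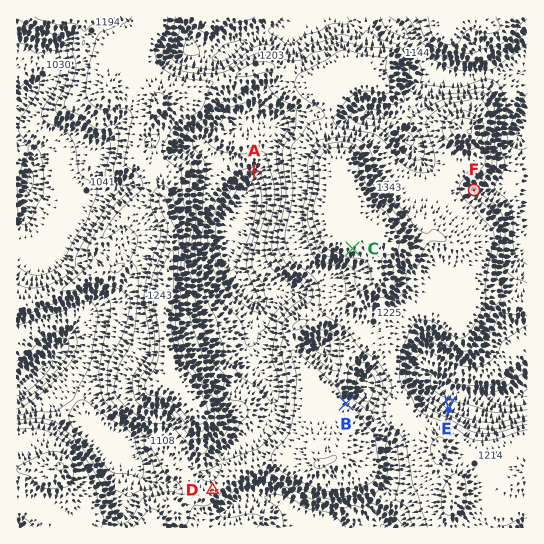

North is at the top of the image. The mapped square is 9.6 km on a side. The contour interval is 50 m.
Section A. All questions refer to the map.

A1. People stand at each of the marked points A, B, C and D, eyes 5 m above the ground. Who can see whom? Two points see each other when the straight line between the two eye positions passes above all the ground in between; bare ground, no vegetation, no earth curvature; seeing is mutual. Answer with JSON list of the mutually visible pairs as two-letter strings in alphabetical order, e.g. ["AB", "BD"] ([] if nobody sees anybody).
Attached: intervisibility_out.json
["BC", "CD"]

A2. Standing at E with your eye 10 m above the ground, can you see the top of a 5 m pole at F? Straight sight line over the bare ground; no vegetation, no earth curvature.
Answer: no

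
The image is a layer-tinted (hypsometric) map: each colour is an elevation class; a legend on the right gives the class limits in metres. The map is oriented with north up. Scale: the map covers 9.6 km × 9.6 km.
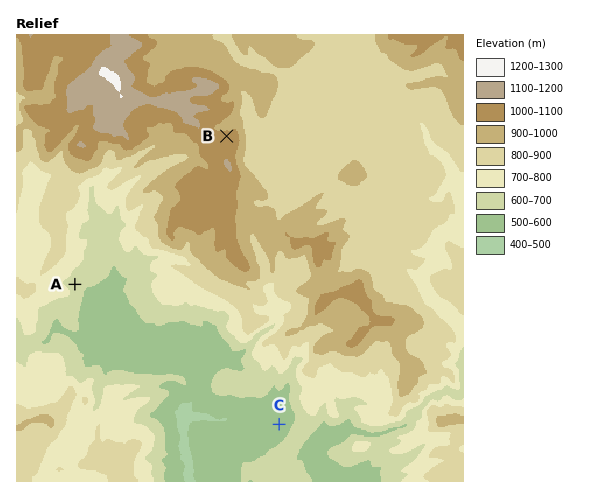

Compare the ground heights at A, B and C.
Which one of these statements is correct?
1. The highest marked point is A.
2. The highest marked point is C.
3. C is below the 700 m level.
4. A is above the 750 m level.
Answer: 3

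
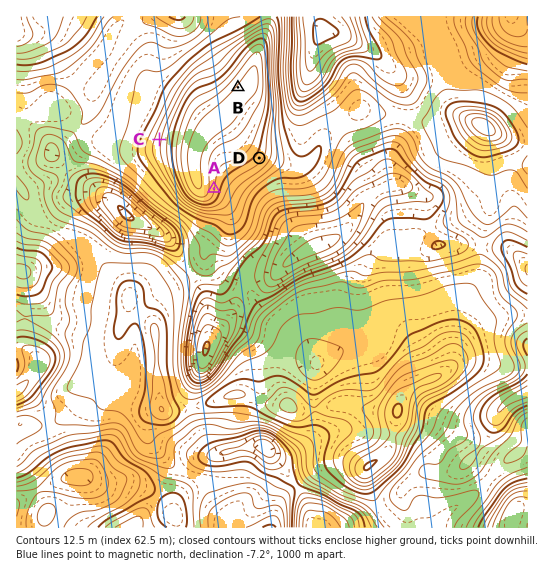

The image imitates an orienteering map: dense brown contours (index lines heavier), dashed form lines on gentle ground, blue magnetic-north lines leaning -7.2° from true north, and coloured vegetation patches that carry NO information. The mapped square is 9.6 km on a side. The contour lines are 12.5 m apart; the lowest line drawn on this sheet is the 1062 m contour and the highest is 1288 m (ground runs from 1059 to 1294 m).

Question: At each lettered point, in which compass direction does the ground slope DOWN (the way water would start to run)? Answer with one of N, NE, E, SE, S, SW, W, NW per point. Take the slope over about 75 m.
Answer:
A E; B NW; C W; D SE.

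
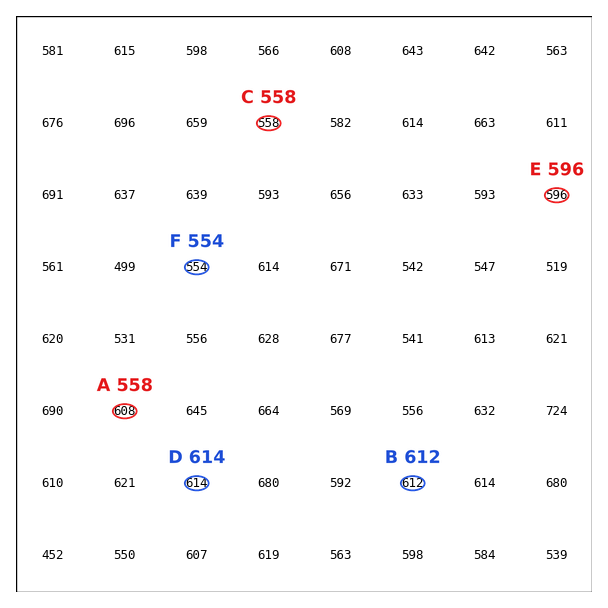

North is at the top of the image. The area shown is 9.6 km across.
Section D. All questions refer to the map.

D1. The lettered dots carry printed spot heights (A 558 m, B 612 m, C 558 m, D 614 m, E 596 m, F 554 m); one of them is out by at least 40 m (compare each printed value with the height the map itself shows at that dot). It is A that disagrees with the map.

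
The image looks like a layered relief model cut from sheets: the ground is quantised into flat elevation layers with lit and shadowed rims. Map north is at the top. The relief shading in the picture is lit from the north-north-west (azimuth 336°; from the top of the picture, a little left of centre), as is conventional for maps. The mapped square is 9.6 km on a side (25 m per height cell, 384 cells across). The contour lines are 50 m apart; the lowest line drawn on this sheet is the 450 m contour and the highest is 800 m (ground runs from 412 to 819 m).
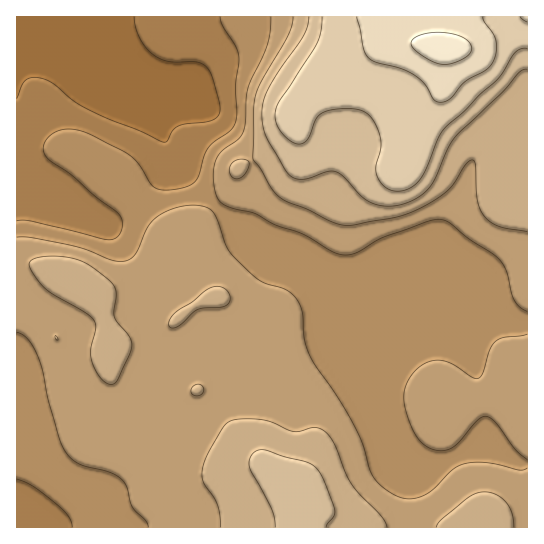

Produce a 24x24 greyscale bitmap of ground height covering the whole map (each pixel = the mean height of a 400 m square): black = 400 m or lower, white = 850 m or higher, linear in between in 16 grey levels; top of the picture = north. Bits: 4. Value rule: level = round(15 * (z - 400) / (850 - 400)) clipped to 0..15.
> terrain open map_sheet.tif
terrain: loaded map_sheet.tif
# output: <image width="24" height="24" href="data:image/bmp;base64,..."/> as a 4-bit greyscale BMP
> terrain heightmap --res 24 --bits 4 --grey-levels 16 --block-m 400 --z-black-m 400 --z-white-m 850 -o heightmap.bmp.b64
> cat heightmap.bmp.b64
<image width="24" height="24" href="data:image/bmp;base64,Qk2WAQAAAAAAAHYAAAAoAAAAGAAAABgAAAABAAQAAAAAACABAAATCwAAEwsAABAAAAAAAAAAAAAAABEREQAiIiIAMzMzAERERABVVVUAZmZmAHd3dwCIiIgAmZmZAKqqqgC7u7sAzMzMAN3d3QDu7u4A////ACM0RVZniImIdmZ3dzNERWZniJmIZVVndkRFVmZ3iJmHVVVWVURWZmZniIh2VVVVVURmZmZnd3d2VVVVVUVmZmZmZmZlVVZlVkVmdmZ2ZmZVRVZlVkVndmZmVmVURFVVVlZnd2ZlVVVEREVVVWdndmdmZVVEREREVWd3dmZ3ZVVEREREVWeHdmZmZVVEREREVXd2VWZmVVRVVERFVVVENGZlVVVWVVRVZjMzNFZlVVZ3d2VWdyIzRERFZneImZdneDM0RDI2d4iIm7l3eDNEQyI1Z5mZm7qHeDMzMiIjWKqZm7uXdyIiERESSKqqq7u5dyIRERESR6q7u7zLlxERERESRpq7u83cuRERESIjNXm7zN7tyhEREiMzRGirzN3cuw=="/>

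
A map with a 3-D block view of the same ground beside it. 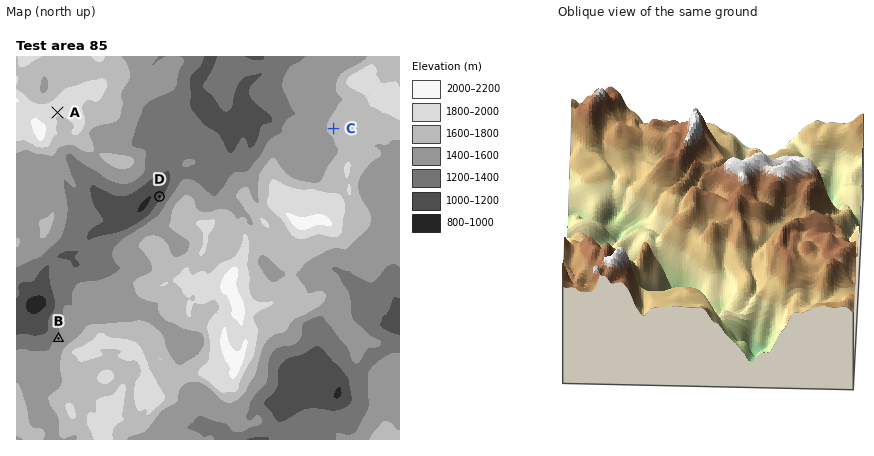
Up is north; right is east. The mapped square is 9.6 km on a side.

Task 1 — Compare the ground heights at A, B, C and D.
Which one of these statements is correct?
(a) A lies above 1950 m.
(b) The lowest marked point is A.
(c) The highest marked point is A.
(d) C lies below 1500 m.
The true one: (c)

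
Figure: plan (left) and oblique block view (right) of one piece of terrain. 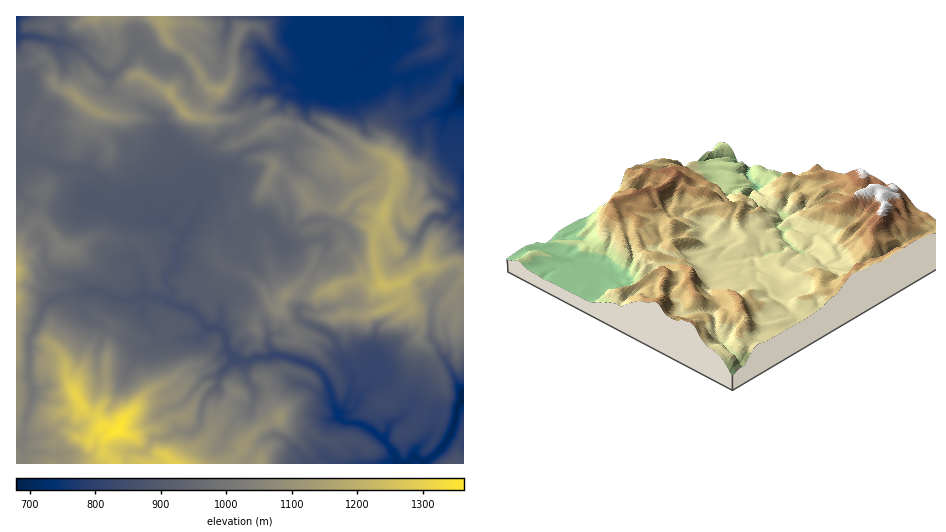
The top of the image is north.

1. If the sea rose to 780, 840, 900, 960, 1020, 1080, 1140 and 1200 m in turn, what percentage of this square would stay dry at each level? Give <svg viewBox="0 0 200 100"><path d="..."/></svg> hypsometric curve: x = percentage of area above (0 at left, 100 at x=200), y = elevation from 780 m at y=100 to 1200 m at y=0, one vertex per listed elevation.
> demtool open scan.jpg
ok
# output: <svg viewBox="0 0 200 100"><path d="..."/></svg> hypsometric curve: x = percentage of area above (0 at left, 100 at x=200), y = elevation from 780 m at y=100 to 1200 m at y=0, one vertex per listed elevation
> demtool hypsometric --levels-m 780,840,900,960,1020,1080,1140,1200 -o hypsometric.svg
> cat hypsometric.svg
<svg viewBox="0 0 200 100"><path d="M179 100l-15-14-25-15-45-14-34-14-28-14-18-15-8-14"/></svg>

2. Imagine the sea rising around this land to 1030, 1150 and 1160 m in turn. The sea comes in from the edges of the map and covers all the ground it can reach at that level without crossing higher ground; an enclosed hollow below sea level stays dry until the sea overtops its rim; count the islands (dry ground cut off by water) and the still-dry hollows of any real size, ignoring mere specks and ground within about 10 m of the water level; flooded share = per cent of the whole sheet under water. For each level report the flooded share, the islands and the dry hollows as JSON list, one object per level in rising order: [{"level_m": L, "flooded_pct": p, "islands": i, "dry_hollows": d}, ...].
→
[{"level_m": 1030, "flooded_pct": 73, "islands": 2, "dry_hollows": 0}, {"level_m": 1150, "flooded_pct": 94, "islands": 1, "dry_hollows": 0}, {"level_m": 1160, "flooded_pct": 95, "islands": 1, "dry_hollows": 0}]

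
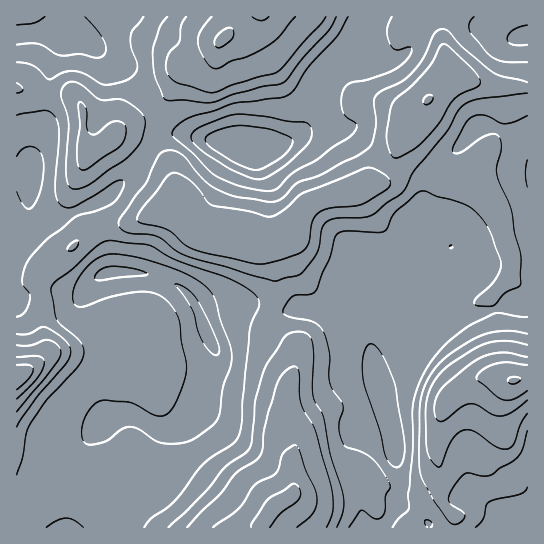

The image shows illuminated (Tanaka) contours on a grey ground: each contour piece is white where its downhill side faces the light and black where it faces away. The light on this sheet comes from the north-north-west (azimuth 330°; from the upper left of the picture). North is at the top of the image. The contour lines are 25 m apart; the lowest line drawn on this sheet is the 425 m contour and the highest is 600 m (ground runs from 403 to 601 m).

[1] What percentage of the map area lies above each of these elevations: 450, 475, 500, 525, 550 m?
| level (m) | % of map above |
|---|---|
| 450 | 90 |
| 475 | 54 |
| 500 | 31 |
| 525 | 18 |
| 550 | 5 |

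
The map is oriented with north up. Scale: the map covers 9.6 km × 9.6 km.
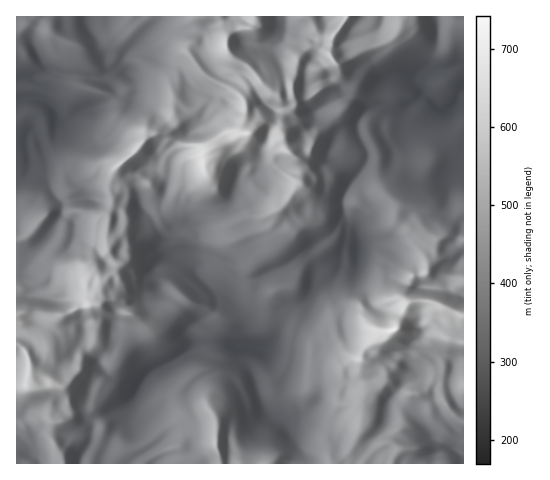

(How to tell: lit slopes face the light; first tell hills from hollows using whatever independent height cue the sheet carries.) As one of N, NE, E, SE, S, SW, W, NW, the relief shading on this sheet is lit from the W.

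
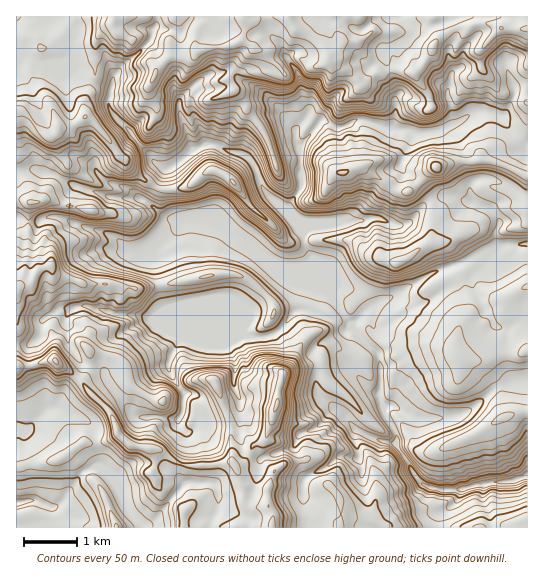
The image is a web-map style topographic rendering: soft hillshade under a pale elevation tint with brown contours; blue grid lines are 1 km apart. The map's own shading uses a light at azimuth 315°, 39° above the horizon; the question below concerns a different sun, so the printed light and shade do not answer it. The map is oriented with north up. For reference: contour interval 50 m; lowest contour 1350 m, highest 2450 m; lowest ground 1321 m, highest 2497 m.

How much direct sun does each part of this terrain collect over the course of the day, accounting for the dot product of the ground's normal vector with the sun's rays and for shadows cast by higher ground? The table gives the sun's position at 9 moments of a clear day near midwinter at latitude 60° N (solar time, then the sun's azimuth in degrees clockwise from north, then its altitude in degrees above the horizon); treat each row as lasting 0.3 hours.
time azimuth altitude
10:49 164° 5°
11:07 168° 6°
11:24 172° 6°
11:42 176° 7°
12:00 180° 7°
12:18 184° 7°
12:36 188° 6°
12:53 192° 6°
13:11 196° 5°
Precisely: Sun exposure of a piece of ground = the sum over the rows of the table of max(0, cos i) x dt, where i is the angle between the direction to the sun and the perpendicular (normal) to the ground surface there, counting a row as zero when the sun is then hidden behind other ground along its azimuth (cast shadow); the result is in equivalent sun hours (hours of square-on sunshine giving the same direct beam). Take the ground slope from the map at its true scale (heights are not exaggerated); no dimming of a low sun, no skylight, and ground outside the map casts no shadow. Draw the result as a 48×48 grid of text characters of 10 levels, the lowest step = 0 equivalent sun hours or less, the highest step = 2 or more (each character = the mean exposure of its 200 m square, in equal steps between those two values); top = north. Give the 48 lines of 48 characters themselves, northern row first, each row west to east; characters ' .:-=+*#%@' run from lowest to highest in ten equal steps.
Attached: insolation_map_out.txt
.:  :--- ::  ..::.--:    .--    .     .    
     . .=.     .     .:.--:      ::.    .:=:.++=
      .=*#=-        ..  :++-  .::=-:   .+-- =%%%
      .-=##.  . .=###==:.: .. .-- .   .-=*=+#+*+
       .:-:.  +**##*+*+=. +.:-:       -**+-- ...
             -*+%+. :***=:+@@+*: .:++-==-..=. -=
           .-=+%=  . .*@@@#@*%#=.-*#%#. ::+++..:
          .:+::+: .-+: .+#==+%:+#==+.:: .-##*+: 
          :=+..-+*%#*:  .-:.::*##%=:-:.:.:  :=-=
-     .   .*:=::-***+*.  .:         =##-      .=
*=  .:#=   :=#- .   :+=                        :
*#*=*++*-  :@@*.     :+:                        
-=%@*#=**.  :-:       .=                        
: .+- ---+:            -   .     .:      ..::   
   .+=. +%%:      :    .=  .. .:=:    -++#%@%#= 
     .. :+%#:   .*@#.   *:   -##%*:   *@%+=..-*#
           :*++#@%*#%.  :+  :*%@@#*--=+--:.--:.-
:--:        .==-:   -=   ..=%@%*-=*%%+.     -:..
.   .-+=:.           -=   :++=.              ==:
       .::-:          :=                    :  :
                       .-                .-+++#%
                        .:.:==+.      .:-+#*-.  
                            .:--:.   -*%%#-.    
  .:                          .=###+%@%+:       
  --.                         .:+%@@@*.         
.-:-::-:-:..                    .-*+: ..       .
:=       ...                    .:.  ..     ..::
-                              ..           ..:.
.                              .            .::.
.                           .             .   . 
                           .     .  ..          
      :.                          ...:::.    ..:
 .==                               ..:::::.::=+*
*%%%%.                 . ..        .:::::::--. .
#+=*#+          .=-      -.        ...:::---.   
=-:--++           -.  .  .         . .:=+*=     
-::..-**     .     .    ..              .       
::.   .==              .=:                    .-
..      :              :+.                  :--+
        :+             :.                 .-==++
     .--+#*=:.        :-               .:=+++**=
   .:--..=#+-=:       .    .:        -=+***#*=.:
--+*++.  .:.  :=====:   :=-=         .*##+-     
+++++=:   .+=..  .:::.  ...           .=-.      
+==--:=-   .=-:    .:. ... .::                  
  .-.:--.  :=*.  .  ..      .:.                 
    ..:::  -==:.:.   :::   .. ..                
::..   .:  .::...       .:.... ...             .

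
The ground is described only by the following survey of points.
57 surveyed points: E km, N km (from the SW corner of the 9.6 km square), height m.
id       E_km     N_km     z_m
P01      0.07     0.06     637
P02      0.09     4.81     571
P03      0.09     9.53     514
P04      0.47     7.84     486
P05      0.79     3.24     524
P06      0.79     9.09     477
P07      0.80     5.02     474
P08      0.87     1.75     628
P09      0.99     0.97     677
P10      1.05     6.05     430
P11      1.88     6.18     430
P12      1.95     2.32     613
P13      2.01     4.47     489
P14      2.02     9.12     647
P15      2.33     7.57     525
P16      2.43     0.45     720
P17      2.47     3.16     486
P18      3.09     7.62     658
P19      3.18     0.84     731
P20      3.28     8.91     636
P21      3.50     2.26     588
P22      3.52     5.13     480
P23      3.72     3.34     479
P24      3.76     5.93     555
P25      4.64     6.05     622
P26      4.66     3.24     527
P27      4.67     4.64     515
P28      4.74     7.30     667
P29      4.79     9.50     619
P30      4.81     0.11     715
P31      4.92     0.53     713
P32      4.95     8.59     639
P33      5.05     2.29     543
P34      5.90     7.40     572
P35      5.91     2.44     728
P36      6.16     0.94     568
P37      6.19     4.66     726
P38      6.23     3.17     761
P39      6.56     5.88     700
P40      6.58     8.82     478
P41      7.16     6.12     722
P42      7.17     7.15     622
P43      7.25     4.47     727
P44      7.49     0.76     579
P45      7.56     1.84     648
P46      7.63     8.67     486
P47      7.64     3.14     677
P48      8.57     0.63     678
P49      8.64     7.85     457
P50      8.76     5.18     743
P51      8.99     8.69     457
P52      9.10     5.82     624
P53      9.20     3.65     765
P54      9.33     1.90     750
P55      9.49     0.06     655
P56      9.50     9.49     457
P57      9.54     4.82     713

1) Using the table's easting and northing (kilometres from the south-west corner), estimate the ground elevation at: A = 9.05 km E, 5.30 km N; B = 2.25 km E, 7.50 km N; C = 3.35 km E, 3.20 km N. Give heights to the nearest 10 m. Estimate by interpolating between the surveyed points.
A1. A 680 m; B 500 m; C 480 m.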